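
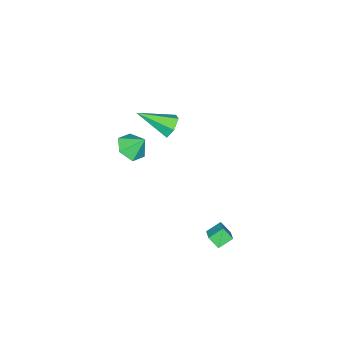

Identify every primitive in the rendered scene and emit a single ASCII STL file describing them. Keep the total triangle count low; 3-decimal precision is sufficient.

solid 
facet normal -0.730 0.457 0.507
outer loop
vertex 0.176 4.175 -1.579
vertex 0.084 4.74 -2.221
vertex -0.478 3.594 -1.997
endloop
endfacet
facet normal 0.107 -0.657 0.746
outer loop
vertex 0.216 3.16 -2.479
vertex 0.176 4.175 -1.579
vertex -0.478 3.594 -1.997
endloop
endfacet
facet normal -0.730 0.457 0.507
outer loop
vertex -0.478 3.594 -1.997
vertex 0.084 4.74 -2.221
vertex -0.57 4.159 -2.639
endloop
endfacet
facet normal -0.674 -0.600 -0.431
outer loop
vertex -0.57 4.159 -2.639
vertex 0.216 3.16 -2.479
vertex -0.478 3.594 -1.997
endloop
endfacet
facet normal 0.674 0.600 0.431
outer loop
vertex 0.176 4.175 -1.579
vertex 0.778 4.306 -2.703
vertex 0.084 4.74 -2.221
endloop
endfacet
facet normal 0.107 -0.657 0.746
outer loop
vertex 0.87 3.741 -2.061
vertex 0.176 4.175 -1.579
vertex 0.216 3.16 -2.479
endloop
endfacet
facet normal 0.674 0.600 0.431
outer loop
vertex 0.87 3.741 -2.061
vertex 0.778 4.306 -2.703
vertex 0.176 4.175 -1.579
endloop
endfacet
facet normal -0.107 0.657 -0.746
outer loop
vertex 0.084 4.74 -2.221
vertex 0.778 4.306 -2.703
vertex -0.57 4.159 -2.639
endloop
endfacet
facet normal -0.674 -0.600 -0.431
outer loop
vertex 0.124 3.725 -3.121
vertex 0.216 3.16 -2.479
vertex -0.57 4.159 -2.639
endloop
endfacet
facet normal -0.107 0.657 -0.746
outer loop
vertex -0.57 4.159 -2.639
vertex 0.778 4.306 -2.703
vertex 0.124 3.725 -3.121
endloop
endfacet
facet normal 0.730 -0.457 -0.507
outer loop
vertex 0.124 3.725 -3.121
vertex 0.87 3.741 -2.061
vertex 0.216 3.16 -2.479
endloop
endfacet
facet normal 0.730 -0.457 -0.507
outer loop
vertex 0.778 4.306 -2.703
vertex 0.87 3.741 -2.061
vertex 0.124 3.725 -3.121
endloop
endfacet
facet normal 0.156 -0.602 -0.783
outer loop
vertex -1.22 -3.503 -0.717
vertex -2.129 -3.372 -0.999
vertex -1.439 -2.784 -1.314
endloop
endfacet
facet normal 0.726 0.557 0.404
outer loop
vertex -1.22 -3.503 -0.717
vertex -1.439 -2.784 -1.314
vertex -2.331 -2.588 0.019
endloop
endfacet
facet normal 0.156 -0.603 -0.783
outer loop
vertex -1.439 -2.784 -1.314
vertex -2.129 -3.372 -0.999
vertex -2.347 -2.653 -1.596
endloop
endfacet
facet normal 0.155 0.987 -0.041
outer loop
vertex -1.439 -2.784 -1.314
vertex -2.347 -2.653 -1.596
vertex -2.331 -2.588 0.019
endloop
endfacet
facet normal 0.155 -0.603 -0.783
outer loop
vertex -2.347 -2.653 -1.596
vertex -2.129 -3.372 -0.999
vertex -3.037 -3.241 -1.28
endloop
endfacet
facet normal -0.655 0.755 -0.024
outer loop
vertex -2.347 -2.653 -1.596
vertex -3.037 -3.241 -1.28
vertex -2.331 -2.588 0.019
endloop
endfacet
facet normal 0.155 -0.603 -0.783
outer loop
vertex -3.037 -3.241 -1.28
vertex -2.129 -3.372 -0.999
vertex -2.819 -3.96 -0.683
endloop
endfacet
facet normal -0.894 0.093 0.439
outer loop
vertex -3.037 -3.241 -1.28
vertex -2.819 -3.96 -0.683
vertex -2.331 -2.588 0.019
endloop
endfacet
facet normal 0.156 -0.603 -0.782
outer loop
vertex -2.819 -3.96 -0.683
vertex -2.129 -3.372 -0.999
vertex -1.91 -4.091 -0.401
endloop
endfacet
facet normal -0.323 -0.338 0.884
outer loop
vertex -2.819 -3.96 -0.683
vertex -1.91 -4.091 -0.401
vertex -2.331 -2.588 0.019
endloop
endfacet
facet normal 0.156 -0.603 -0.782
outer loop
vertex -1.91 -4.091 -0.401
vertex -2.129 -3.372 -0.999
vertex -1.22 -3.503 -0.717
endloop
endfacet
facet normal 0.487 -0.106 0.867
outer loop
vertex -1.91 -4.091 -0.401
vertex -1.22 -3.503 -0.717
vertex -2.331 -2.588 0.019
endloop
endfacet
facet normal -0.438 0.762 -0.478
outer loop
vertex -1.342 0.01 3.252
vertex -1.817 -0.484 2.9
vertex -2.016 -0.174 3.576
endloop
endfacet
facet normal 0.329 0.343 0.880
outer loop
vertex -1.342 0.01 3.252
vertex -2.016 -0.174 3.576
vertex -0.903 -2.076 3.9
endloop
endfacet
facet normal -0.438 0.762 -0.478
outer loop
vertex -2.016 -0.174 3.576
vertex -1.817 -0.484 2.9
vertex -2.491 -0.668 3.224
endloop
endfacet
facet normal -0.491 -0.141 0.860
outer loop
vertex -2.016 -0.174 3.576
vertex -2.491 -0.668 3.224
vertex -0.903 -2.076 3.9
endloop
endfacet
facet normal -0.438 0.762 -0.478
outer loop
vertex -2.491 -0.668 3.224
vertex -1.817 -0.484 2.9
vertex -2.292 -0.978 2.548
endloop
endfacet
facet normal -0.688 -0.715 0.126
outer loop
vertex -2.491 -0.668 3.224
vertex -2.292 -0.978 2.548
vertex -0.903 -2.076 3.9
endloop
endfacet
facet normal -0.438 0.762 -0.478
outer loop
vertex -2.292 -0.978 2.548
vertex -1.817 -0.484 2.9
vertex -1.618 -0.794 2.224
endloop
endfacet
facet normal -0.063 -0.806 -0.589
outer loop
vertex -2.292 -0.978 2.548
vertex -1.618 -0.794 2.224
vertex -0.903 -2.076 3.9
endloop
endfacet
facet normal -0.437 0.762 -0.478
outer loop
vertex -1.618 -0.794 2.224
vertex -1.817 -0.484 2.9
vertex -1.143 -0.301 2.576
endloop
endfacet
facet normal 0.756 -0.322 -0.569
outer loop
vertex -1.618 -0.794 2.224
vertex -1.143 -0.301 2.576
vertex -0.903 -2.076 3.9
endloop
endfacet
facet normal -0.437 0.761 -0.479
outer loop
vertex -1.143 -0.301 2.576
vertex -1.817 -0.484 2.9
vertex -1.342 0.01 3.252
endloop
endfacet
facet normal 0.954 0.252 0.165
outer loop
vertex -1.143 -0.301 2.576
vertex -1.342 0.01 3.252
vertex -0.903 -2.076 3.9
endloop
endfacet

endsolid


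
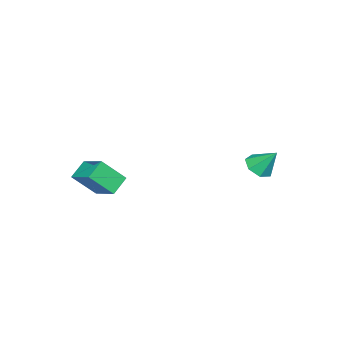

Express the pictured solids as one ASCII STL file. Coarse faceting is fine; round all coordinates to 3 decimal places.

solid 
facet normal 0.006 -0.624 -0.781
outer loop
vertex -2.885 3.481 0.932
vertex -3.674 3.037 1.28
vertex -3.623 3.794 0.676
endloop
endfacet
facet normal 0.426 0.894 -0.136
outer loop
vertex -2.885 3.481 0.932
vertex -3.623 3.794 0.676
vertex -3.686 4.123 2.64
endloop
endfacet
facet normal 0.006 -0.624 -0.781
outer loop
vertex -3.623 3.794 0.676
vertex -3.674 3.037 1.28
vertex -4.4 3.537 0.875
endloop
endfacet
facet normal -0.348 0.923 -0.166
outer loop
vertex -3.623 3.794 0.676
vertex -4.4 3.537 0.875
vertex -3.686 4.123 2.64
endloop
endfacet
facet normal 0.006 -0.624 -0.782
outer loop
vertex -4.4 3.537 0.875
vertex -3.674 3.037 1.28
vertex -4.63 2.903 1.379
endloop
endfacet
facet normal -0.863 0.467 0.194
outer loop
vertex -4.4 3.537 0.875
vertex -4.63 2.903 1.379
vertex -3.686 4.123 2.64
endloop
endfacet
facet normal 0.007 -0.624 -0.781
outer loop
vertex -4.63 2.903 1.379
vertex -3.674 3.037 1.28
vertex -4.14 2.37 1.809
endloop
endfacet
facet normal -0.730 -0.129 0.671
outer loop
vertex -4.63 2.903 1.379
vertex -4.14 2.37 1.809
vertex -3.686 4.123 2.64
endloop
endfacet
facet normal 0.007 -0.625 -0.781
outer loop
vertex -4.14 2.37 1.809
vertex -3.674 3.037 1.28
vertex -3.299 2.34 1.841
endloop
endfacet
facet normal -0.049 -0.417 0.907
outer loop
vertex -4.14 2.37 1.809
vertex -3.299 2.34 1.841
vertex -3.686 4.123 2.64
endloop
endfacet
facet normal 0.007 -0.625 -0.781
outer loop
vertex -3.299 2.34 1.841
vertex -3.674 3.037 1.28
vertex -2.741 2.834 1.451
endloop
endfacet
facet normal 0.666 -0.180 0.724
outer loop
vertex -3.299 2.34 1.841
vertex -2.741 2.834 1.451
vertex -3.686 4.123 2.64
endloop
endfacet
facet normal 0.007 -0.625 -0.781
outer loop
vertex -2.741 2.834 1.451
vertex -3.674 3.037 1.28
vertex -2.885 3.481 0.932
endloop
endfacet
facet normal 0.877 0.404 0.260
outer loop
vertex -2.741 2.834 1.451
vertex -2.885 3.481 0.932
vertex -3.686 4.123 2.64
endloop
endfacet
facet normal -0.402 0.559 -0.725
outer loop
vertex 2.774 -1.892 2.254
vertex 3.874 -2.05 1.523
vertex 2.023 -3.46 1.462
endloop
endfacet
facet normal -0.827 0.119 0.549
outer loop
vertex 2.806 -4.55 2.877
vertex 2.774 -1.892 2.254
vertex 2.023 -3.46 1.462
endloop
endfacet
facet normal -0.402 0.559 -0.725
outer loop
vertex 2.023 -3.46 1.462
vertex 3.874 -2.05 1.523
vertex 3.123 -3.618 0.731
endloop
endfacet
facet normal -0.393 -0.821 -0.415
outer loop
vertex 3.123 -3.618 0.731
vertex 2.806 -4.55 2.877
vertex 2.023 -3.46 1.462
endloop
endfacet
facet normal 0.393 0.821 0.415
outer loop
vertex 2.774 -1.892 2.254
vertex 4.657 -3.14 2.938
vertex 3.874 -2.05 1.523
endloop
endfacet
facet normal -0.827 0.119 0.549
outer loop
vertex 3.557 -2.982 3.669
vertex 2.774 -1.892 2.254
vertex 2.806 -4.55 2.877
endloop
endfacet
facet normal 0.393 0.821 0.415
outer loop
vertex 3.557 -2.982 3.669
vertex 4.657 -3.14 2.938
vertex 2.774 -1.892 2.254
endloop
endfacet
facet normal 0.827 -0.119 -0.549
outer loop
vertex 3.874 -2.05 1.523
vertex 4.657 -3.14 2.938
vertex 3.123 -3.618 0.731
endloop
endfacet
facet normal -0.393 -0.821 -0.415
outer loop
vertex 3.906 -4.708 2.146
vertex 2.806 -4.55 2.877
vertex 3.123 -3.618 0.731
endloop
endfacet
facet normal 0.827 -0.119 -0.549
outer loop
vertex 3.123 -3.618 0.731
vertex 4.657 -3.14 2.938
vertex 3.906 -4.708 2.146
endloop
endfacet
facet normal 0.402 -0.559 0.725
outer loop
vertex 3.906 -4.708 2.146
vertex 3.557 -2.982 3.669
vertex 2.806 -4.55 2.877
endloop
endfacet
facet normal 0.402 -0.559 0.725
outer loop
vertex 4.657 -3.14 2.938
vertex 3.557 -2.982 3.669
vertex 3.906 -4.708 2.146
endloop
endfacet

endsolid


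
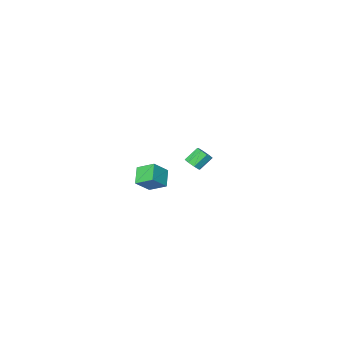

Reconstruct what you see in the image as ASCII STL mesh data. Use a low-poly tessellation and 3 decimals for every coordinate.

solid 
facet normal -0.746 -0.022 -0.665
outer loop
vertex 2.303 2.351 1.342
vertex 2.842 3.03 0.715
vertex 2.77 1.525 0.846
endloop
endfacet
facet normal -0.503 -0.636 0.585
outer loop
vertex 3.598 1.55 1.585
vertex 2.303 2.351 1.342
vertex 2.77 1.525 0.846
endloop
endfacet
facet normal -0.746 -0.022 -0.665
outer loop
vertex 2.77 1.525 0.846
vertex 2.842 3.03 0.715
vertex 3.308 2.205 0.22
endloop
endfacet
facet normal 0.436 -0.771 -0.463
outer loop
vertex 3.308 2.205 0.22
vertex 3.598 1.55 1.585
vertex 2.77 1.525 0.846
endloop
endfacet
facet normal -0.436 0.772 0.462
outer loop
vertex 2.303 2.351 1.342
vertex 3.67 3.055 1.454
vertex 2.842 3.03 0.715
endloop
endfacet
facet normal -0.503 -0.636 0.586
outer loop
vertex 3.132 2.375 2.08
vertex 2.303 2.351 1.342
vertex 3.598 1.55 1.585
endloop
endfacet
facet normal -0.435 0.772 0.464
outer loop
vertex 3.132 2.375 2.08
vertex 3.67 3.055 1.454
vertex 2.303 2.351 1.342
endloop
endfacet
facet normal 0.503 0.636 -0.585
outer loop
vertex 2.842 3.03 0.715
vertex 3.67 3.055 1.454
vertex 3.308 2.205 0.22
endloop
endfacet
facet normal 0.435 -0.773 -0.463
outer loop
vertex 4.137 2.229 0.958
vertex 3.598 1.55 1.585
vertex 3.308 2.205 0.22
endloop
endfacet
facet normal 0.503 0.636 -0.586
outer loop
vertex 3.308 2.205 0.22
vertex 3.67 3.055 1.454
vertex 4.137 2.229 0.958
endloop
endfacet
facet normal 0.746 0.022 0.665
outer loop
vertex 4.137 2.229 0.958
vertex 3.132 2.375 2.08
vertex 3.598 1.55 1.585
endloop
endfacet
facet normal 0.746 0.022 0.665
outer loop
vertex 3.67 3.055 1.454
vertex 3.132 2.375 2.08
vertex 4.137 2.229 0.958
endloop
endfacet
facet normal 0.708 -0.114 -0.697
outer loop
vertex -3.009 -3.986 -2.5
vertex -3.328 -3.73 -2.866
vertex -2.946 -3.57 -2.504
endloop
endfacet
facet normal 0.690 -0.098 0.717
outer loop
vertex -3.009 -3.986 -2.5
vertex -2.946 -3.57 -2.504
vertex -3.752 -3.867 -1.768
endloop
endfacet
facet normal 0.690 -0.098 0.717
outer loop
vertex -3.752 -3.867 -1.768
vertex -2.946 -3.57 -2.504
vertex -3.689 -3.451 -1.772
endloop
endfacet
facet normal -0.707 0.114 0.698
outer loop
vertex -3.752 -3.867 -1.768
vertex -3.689 -3.451 -1.772
vertex -4.072 -3.61 -2.134
endloop
endfacet
facet normal 0.708 -0.112 -0.698
outer loop
vertex -2.946 -3.57 -2.504
vertex -3.328 -3.73 -2.866
vertex -3.108 -3.247 -2.72
endloop
endfacet
facet normal 0.593 0.631 0.499
outer loop
vertex -2.946 -3.57 -2.504
vertex -3.108 -3.247 -2.72
vertex -3.689 -3.451 -1.772
endloop
endfacet
facet normal 0.593 0.631 0.499
outer loop
vertex -3.689 -3.451 -1.772
vertex -3.108 -3.247 -2.72
vertex -3.851 -3.128 -1.988
endloop
endfacet
facet normal -0.707 0.113 0.698
outer loop
vertex -3.689 -3.451 -1.772
vertex -3.851 -3.128 -1.988
vertex -4.072 -3.61 -2.134
endloop
endfacet
facet normal 0.709 -0.113 -0.696
outer loop
vertex -3.108 -3.247 -2.72
vertex -3.328 -3.73 -2.866
vertex -3.398 -3.207 -3.022
endloop
endfacet
facet normal 0.148 0.989 -0.011
outer loop
vertex -3.108 -3.247 -2.72
vertex -3.398 -3.207 -3.022
vertex -3.851 -3.128 -1.988
endloop
endfacet
facet normal 0.147 0.989 -0.011
outer loop
vertex -3.851 -3.128 -1.988
vertex -3.398 -3.207 -3.022
vertex -4.142 -3.088 -2.29
endloop
endfacet
facet normal -0.708 0.113 0.697
outer loop
vertex -3.851 -3.128 -1.988
vertex -4.142 -3.088 -2.29
vertex -4.072 -3.61 -2.134
endloop
endfacet
facet normal 0.707 -0.114 -0.698
outer loop
vertex -3.398 -3.207 -3.022
vertex -3.328 -3.73 -2.866
vertex -3.648 -3.473 -3.232
endloop
endfacet
facet normal -0.384 0.767 -0.515
outer loop
vertex -3.398 -3.207 -3.022
vertex -3.648 -3.473 -3.232
vertex -4.142 -3.088 -2.29
endloop
endfacet
facet normal -0.384 0.766 -0.515
outer loop
vertex -4.142 -3.088 -2.29
vertex -3.648 -3.473 -3.232
vertex -4.391 -3.354 -2.5
endloop
endfacet
facet normal -0.708 0.113 0.697
outer loop
vertex -4.142 -3.088 -2.29
vertex -4.391 -3.354 -2.5
vertex -4.072 -3.61 -2.134
endloop
endfacet
facet normal 0.707 -0.114 -0.698
outer loop
vertex -3.648 -3.473 -3.232
vertex -3.328 -3.73 -2.866
vertex -3.711 -3.889 -3.228
endloop
endfacet
facet normal -0.690 0.098 -0.717
outer loop
vertex -3.648 -3.473 -3.232
vertex -3.711 -3.889 -3.228
vertex -4.391 -3.354 -2.5
endloop
endfacet
facet normal -0.690 0.098 -0.717
outer loop
vertex -4.391 -3.354 -2.5
vertex -3.711 -3.889 -3.228
vertex -4.454 -3.77 -2.496
endloop
endfacet
facet normal -0.708 0.114 0.697
outer loop
vertex -4.391 -3.354 -2.5
vertex -4.454 -3.77 -2.496
vertex -4.072 -3.61 -2.134
endloop
endfacet
facet normal 0.707 -0.113 -0.698
outer loop
vertex -3.711 -3.889 -3.228
vertex -3.328 -3.73 -2.866
vertex -3.549 -4.212 -3.012
endloop
endfacet
facet normal -0.593 -0.631 -0.499
outer loop
vertex -3.711 -3.889 -3.228
vertex -3.549 -4.212 -3.012
vertex -4.454 -3.77 -2.496
endloop
endfacet
facet normal -0.593 -0.631 -0.499
outer loop
vertex -4.454 -3.77 -2.496
vertex -3.549 -4.212 -3.012
vertex -4.292 -4.093 -2.28
endloop
endfacet
facet normal -0.708 0.112 0.698
outer loop
vertex -4.454 -3.77 -2.496
vertex -4.292 -4.093 -2.28
vertex -4.072 -3.61 -2.134
endloop
endfacet
facet normal 0.708 -0.113 -0.697
outer loop
vertex -3.549 -4.212 -3.012
vertex -3.328 -3.73 -2.866
vertex -3.258 -4.252 -2.71
endloop
endfacet
facet normal -0.147 -0.989 0.011
outer loop
vertex -3.549 -4.212 -3.012
vertex -3.258 -4.252 -2.71
vertex -4.292 -4.093 -2.28
endloop
endfacet
facet normal -0.148 -0.989 0.011
outer loop
vertex -4.292 -4.093 -2.28
vertex -3.258 -4.252 -2.71
vertex -4.002 -4.133 -1.978
endloop
endfacet
facet normal -0.709 0.113 0.696
outer loop
vertex -4.292 -4.093 -2.28
vertex -4.002 -4.133 -1.978
vertex -4.072 -3.61 -2.134
endloop
endfacet
facet normal 0.708 -0.113 -0.697
outer loop
vertex -3.258 -4.252 -2.71
vertex -3.328 -3.73 -2.866
vertex -3.009 -3.986 -2.5
endloop
endfacet
facet normal 0.384 -0.766 0.515
outer loop
vertex -3.258 -4.252 -2.71
vertex -3.009 -3.986 -2.5
vertex -4.002 -4.133 -1.978
endloop
endfacet
facet normal 0.384 -0.767 0.514
outer loop
vertex -4.002 -4.133 -1.978
vertex -3.009 -3.986 -2.5
vertex -3.752 -3.867 -1.768
endloop
endfacet
facet normal -0.707 0.114 0.698
outer loop
vertex -4.002 -4.133 -1.978
vertex -3.752 -3.867 -1.768
vertex -4.072 -3.61 -2.134
endloop
endfacet

endsolid


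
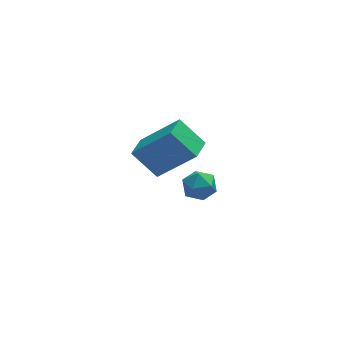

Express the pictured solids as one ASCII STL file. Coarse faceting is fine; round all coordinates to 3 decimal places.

solid 
facet normal -0.630 0.289 -0.721
outer loop
vertex -1.582 0.76 1.077
vertex -1.101 1.536 0.967
vertex -0.842 0.176 0.196
endloop
endfacet
facet normal -0.524 -0.844 0.119
outer loop
vertex 0.361 -0.376 1.573
vertex -1.582 0.76 1.077
vertex -0.842 0.176 0.196
endloop
endfacet
facet normal -0.630 0.289 -0.721
outer loop
vertex -0.842 0.176 0.196
vertex -1.101 1.536 0.967
vertex -0.361 0.952 0.086
endloop
endfacet
facet normal 0.574 -0.452 -0.683
outer loop
vertex -0.361 0.952 0.086
vertex 0.361 -0.376 1.573
vertex -0.842 0.176 0.196
endloop
endfacet
facet normal -0.574 0.452 0.683
outer loop
vertex -1.582 0.76 1.077
vertex 0.102 0.984 2.344
vertex -1.101 1.536 0.967
endloop
endfacet
facet normal -0.524 -0.844 0.119
outer loop
vertex -0.379 0.208 2.454
vertex -1.582 0.76 1.077
vertex 0.361 -0.376 1.573
endloop
endfacet
facet normal -0.574 0.452 0.683
outer loop
vertex -0.379 0.208 2.454
vertex 0.102 0.984 2.344
vertex -1.582 0.76 1.077
endloop
endfacet
facet normal 0.524 0.844 -0.119
outer loop
vertex -1.101 1.536 0.967
vertex 0.102 0.984 2.344
vertex -0.361 0.952 0.086
endloop
endfacet
facet normal 0.574 -0.452 -0.683
outer loop
vertex 0.842 0.4 1.463
vertex 0.361 -0.376 1.573
vertex -0.361 0.952 0.086
endloop
endfacet
facet normal 0.524 0.844 -0.119
outer loop
vertex -0.361 0.952 0.086
vertex 0.102 0.984 2.344
vertex 0.842 0.4 1.463
endloop
endfacet
facet normal 0.630 -0.289 0.721
outer loop
vertex 0.842 0.4 1.463
vertex -0.379 0.208 2.454
vertex 0.361 -0.376 1.573
endloop
endfacet
facet normal 0.630 -0.289 0.721
outer loop
vertex 0.102 0.984 2.344
vertex -0.379 0.208 2.454
vertex 0.842 0.4 1.463
endloop
endfacet
facet normal 0.341 0.555 0.759
outer loop
vertex 1.058 2.596 -2.306
vertex 1.025 2.053 -1.894
vertex 1.597 2.181 -2.245
endloop
endfacet
facet normal 0.595 0.792 0.135
outer loop
vertex 1.058 2.596 -2.306
vertex 1.597 2.181 -2.245
vertex 1.418 2.42 -2.86
endloop
endfacet
facet normal 0.040 0.959 -0.279
outer loop
vertex 1.058 2.596 -2.306
vertex 1.418 2.42 -2.86
vertex 0.735 2.44 -2.888
endloop
endfacet
facet normal -0.557 0.826 0.088
outer loop
vertex 1.058 2.596 -2.306
vertex 0.735 2.44 -2.888
vertex 0.493 2.213 -2.291
endloop
endfacet
facet normal -0.371 0.576 0.729
outer loop
vertex 1.058 2.596 -2.306
vertex 0.493 2.213 -2.291
vertex 1.025 2.053 -1.894
endloop
endfacet
facet normal 0.950 0.256 -0.177
outer loop
vertex 1.418 2.42 -2.86
vertex 1.597 2.181 -2.245
vertex 1.607 1.767 -2.789
endloop
endfacet
facet normal 0.539 -0.126 0.833
outer loop
vertex 1.597 2.181 -2.245
vertex 1.025 2.053 -1.894
vertex 1.365 1.54 -2.192
endloop
endfacet
facet normal -0.613 -0.092 0.785
outer loop
vertex 1.025 2.053 -1.894
vertex 0.493 2.213 -2.291
vertex 0.682 1.56 -2.22
endloop
endfacet
facet normal -0.916 0.311 -0.253
outer loop
vertex 0.493 2.213 -2.291
vertex 0.735 2.44 -2.888
vertex 0.503 1.799 -2.835
endloop
endfacet
facet normal 0.050 0.526 -0.849
outer loop
vertex 0.735 2.44 -2.888
vertex 1.418 2.42 -2.86
vertex 1.075 1.927 -3.186
endloop
endfacet
facet normal 0.557 -0.826 -0.088
outer loop
vertex 1.042 1.384 -2.774
vertex 1.607 1.767 -2.789
vertex 1.365 1.54 -2.192
endloop
endfacet
facet normal -0.040 -0.959 0.279
outer loop
vertex 1.042 1.384 -2.774
vertex 1.365 1.54 -2.192
vertex 0.682 1.56 -2.22
endloop
endfacet
facet normal -0.595 -0.792 -0.135
outer loop
vertex 1.042 1.384 -2.774
vertex 0.682 1.56 -2.22
vertex 0.503 1.799 -2.835
endloop
endfacet
facet normal -0.341 -0.555 -0.759
outer loop
vertex 1.042 1.384 -2.774
vertex 0.503 1.799 -2.835
vertex 1.075 1.927 -3.186
endloop
endfacet
facet normal 0.371 -0.576 -0.729
outer loop
vertex 1.042 1.384 -2.774
vertex 1.075 1.927 -3.186
vertex 1.607 1.767 -2.789
endloop
endfacet
facet normal 0.916 -0.311 0.253
outer loop
vertex 1.365 1.54 -2.192
vertex 1.607 1.767 -2.789
vertex 1.597 2.181 -2.245
endloop
endfacet
facet normal -0.050 -0.526 0.849
outer loop
vertex 0.682 1.56 -2.22
vertex 1.365 1.54 -2.192
vertex 1.025 2.053 -1.894
endloop
endfacet
facet normal -0.950 -0.256 0.177
outer loop
vertex 0.503 1.799 -2.835
vertex 0.682 1.56 -2.22
vertex 0.493 2.213 -2.291
endloop
endfacet
facet normal -0.539 0.126 -0.833
outer loop
vertex 1.075 1.927 -3.186
vertex 0.503 1.799 -2.835
vertex 0.735 2.44 -2.888
endloop
endfacet
facet normal 0.613 0.092 -0.785
outer loop
vertex 1.607 1.767 -2.789
vertex 1.075 1.927 -3.186
vertex 1.418 2.42 -2.86
endloop
endfacet

endsolid


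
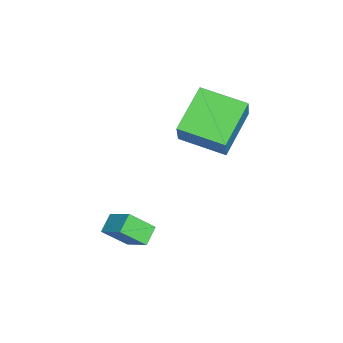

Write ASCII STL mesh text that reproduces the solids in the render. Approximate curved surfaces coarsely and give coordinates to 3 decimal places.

solid 
facet normal -0.563 -0.029 -0.826
outer loop
vertex -4.686 3.197 3.405
vertex -4.209 5.068 3.014
vertex -2.987 2.527 2.271
endloop
endfacet
facet normal -0.242 -0.950 0.199
outer loop
vertex -2.131 2.572 3.526
vertex -4.686 3.197 3.405
vertex -2.987 2.527 2.271
endloop
endfacet
facet normal -0.563 -0.029 -0.826
outer loop
vertex -2.987 2.527 2.271
vertex -4.209 5.068 3.014
vertex -2.51 4.398 1.88
endloop
endfacet
facet normal 0.790 -0.312 -0.528
outer loop
vertex -2.51 4.398 1.88
vertex -2.131 2.572 3.526
vertex -2.987 2.527 2.271
endloop
endfacet
facet normal -0.790 0.312 0.528
outer loop
vertex -4.686 3.197 3.405
vertex -3.353 5.113 4.269
vertex -4.209 5.068 3.014
endloop
endfacet
facet normal -0.242 -0.950 0.199
outer loop
vertex -3.83 3.242 4.66
vertex -4.686 3.197 3.405
vertex -2.131 2.572 3.526
endloop
endfacet
facet normal -0.790 0.312 0.528
outer loop
vertex -3.83 3.242 4.66
vertex -3.353 5.113 4.269
vertex -4.686 3.197 3.405
endloop
endfacet
facet normal 0.242 0.950 -0.199
outer loop
vertex -4.209 5.068 3.014
vertex -3.353 5.113 4.269
vertex -2.51 4.398 1.88
endloop
endfacet
facet normal 0.790 -0.312 -0.528
outer loop
vertex -1.654 4.443 3.135
vertex -2.131 2.572 3.526
vertex -2.51 4.398 1.88
endloop
endfacet
facet normal 0.242 0.950 -0.199
outer loop
vertex -2.51 4.398 1.88
vertex -3.353 5.113 4.269
vertex -1.654 4.443 3.135
endloop
endfacet
facet normal 0.563 0.029 0.826
outer loop
vertex -1.654 4.443 3.135
vertex -3.83 3.242 4.66
vertex -2.131 2.572 3.526
endloop
endfacet
facet normal 0.563 0.029 0.826
outer loop
vertex -3.353 5.113 4.269
vertex -3.83 3.242 4.66
vertex -1.654 4.443 3.135
endloop
endfacet
facet normal -0.549 -0.633 -0.546
outer loop
vertex 0.241 0.063 -0.727
vertex -0.47 0.298 -0.284
vertex 0.016 0.999 -1.585
endloop
endfacet
facet normal 0.817 -0.270 -0.509
outer loop
vertex 0.73 1.822 -0.876
vertex 0.241 0.063 -0.727
vertex 0.016 0.999 -1.585
endloop
endfacet
facet normal -0.549 -0.633 -0.546
outer loop
vertex 0.016 0.999 -1.585
vertex -0.47 0.298 -0.284
vertex -0.695 1.234 -1.142
endloop
endfacet
facet normal -0.175 0.725 -0.666
outer loop
vertex -0.695 1.234 -1.142
vertex 0.73 1.822 -0.876
vertex 0.016 0.999 -1.585
endloop
endfacet
facet normal 0.175 -0.725 0.666
outer loop
vertex 0.241 0.063 -0.727
vertex 0.244 1.121 0.425
vertex -0.47 0.298 -0.284
endloop
endfacet
facet normal 0.817 -0.270 -0.509
outer loop
vertex 0.955 0.886 -0.018
vertex 0.241 0.063 -0.727
vertex 0.73 1.822 -0.876
endloop
endfacet
facet normal 0.175 -0.725 0.666
outer loop
vertex 0.955 0.886 -0.018
vertex 0.244 1.121 0.425
vertex 0.241 0.063 -0.727
endloop
endfacet
facet normal -0.817 0.270 0.509
outer loop
vertex -0.47 0.298 -0.284
vertex 0.244 1.121 0.425
vertex -0.695 1.234 -1.142
endloop
endfacet
facet normal -0.175 0.725 -0.666
outer loop
vertex 0.019 2.057 -0.433
vertex 0.73 1.822 -0.876
vertex -0.695 1.234 -1.142
endloop
endfacet
facet normal -0.817 0.270 0.509
outer loop
vertex -0.695 1.234 -1.142
vertex 0.244 1.121 0.425
vertex 0.019 2.057 -0.433
endloop
endfacet
facet normal 0.549 0.633 0.546
outer loop
vertex 0.019 2.057 -0.433
vertex 0.955 0.886 -0.018
vertex 0.73 1.822 -0.876
endloop
endfacet
facet normal 0.549 0.633 0.546
outer loop
vertex 0.244 1.121 0.425
vertex 0.955 0.886 -0.018
vertex 0.019 2.057 -0.433
endloop
endfacet

endsolid


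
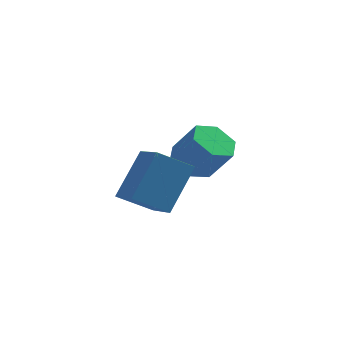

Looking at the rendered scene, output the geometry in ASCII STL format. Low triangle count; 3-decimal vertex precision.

solid 
facet normal -0.540 0.253 -0.803
outer loop
vertex -2.002 3.015 -4.591
vertex -2.604 3.319 -4.09
vertex -1.982 3.82 -4.351
endloop
endfacet
facet normal 0.841 0.135 -0.524
outer loop
vertex -2.002 3.015 -4.591
vertex -1.982 3.82 -4.351
vertex -1.234 2.657 -3.451
endloop
endfacet
facet normal 0.841 0.135 -0.524
outer loop
vertex -1.234 2.657 -3.451
vertex -1.982 3.82 -4.351
vertex -1.214 3.462 -3.212
endloop
endfacet
facet normal 0.541 -0.252 0.803
outer loop
vertex -1.234 2.657 -3.451
vertex -1.214 3.462 -3.212
vertex -1.836 2.961 -2.95
endloop
endfacet
facet normal -0.540 0.253 -0.803
outer loop
vertex -1.982 3.82 -4.351
vertex -2.604 3.319 -4.09
vertex -2.584 4.124 -3.85
endloop
endfacet
facet normal 0.441 0.898 -0.015
outer loop
vertex -1.982 3.82 -4.351
vertex -2.584 4.124 -3.85
vertex -1.214 3.462 -3.212
endloop
endfacet
facet normal 0.441 0.898 -0.015
outer loop
vertex -1.214 3.462 -3.212
vertex -2.584 4.124 -3.85
vertex -1.816 3.766 -2.711
endloop
endfacet
facet normal 0.541 -0.252 0.803
outer loop
vertex -1.214 3.462 -3.212
vertex -1.816 3.766 -2.711
vertex -1.836 2.961 -2.95
endloop
endfacet
facet normal -0.540 0.253 -0.803
outer loop
vertex -2.584 4.124 -3.85
vertex -2.604 3.319 -4.09
vertex -3.206 3.623 -3.589
endloop
endfacet
facet normal -0.400 0.762 0.509
outer loop
vertex -2.584 4.124 -3.85
vertex -3.206 3.623 -3.589
vertex -1.816 3.766 -2.711
endloop
endfacet
facet normal -0.400 0.762 0.509
outer loop
vertex -1.816 3.766 -2.711
vertex -3.206 3.623 -3.589
vertex -2.438 3.265 -2.449
endloop
endfacet
facet normal 0.541 -0.252 0.803
outer loop
vertex -1.816 3.766 -2.711
vertex -2.438 3.265 -2.449
vertex -1.836 2.961 -2.95
endloop
endfacet
facet normal -0.541 0.252 -0.803
outer loop
vertex -3.206 3.623 -3.589
vertex -2.604 3.319 -4.09
vertex -3.226 2.818 -3.828
endloop
endfacet
facet normal -0.841 -0.135 0.524
outer loop
vertex -3.206 3.623 -3.589
vertex -3.226 2.818 -3.828
vertex -2.438 3.265 -2.449
endloop
endfacet
facet normal -0.841 -0.135 0.524
outer loop
vertex -2.438 3.265 -2.449
vertex -3.226 2.818 -3.828
vertex -2.458 2.46 -2.689
endloop
endfacet
facet normal 0.540 -0.253 0.803
outer loop
vertex -2.438 3.265 -2.449
vertex -2.458 2.46 -2.689
vertex -1.836 2.961 -2.95
endloop
endfacet
facet normal -0.541 0.252 -0.803
outer loop
vertex -3.226 2.818 -3.828
vertex -2.604 3.319 -4.09
vertex -2.624 2.514 -4.329
endloop
endfacet
facet normal -0.441 -0.898 0.015
outer loop
vertex -3.226 2.818 -3.828
vertex -2.624 2.514 -4.329
vertex -2.458 2.46 -2.689
endloop
endfacet
facet normal -0.441 -0.898 0.015
outer loop
vertex -2.458 2.46 -2.689
vertex -2.624 2.514 -4.329
vertex -1.856 2.156 -3.19
endloop
endfacet
facet normal 0.540 -0.253 0.803
outer loop
vertex -2.458 2.46 -2.689
vertex -1.856 2.156 -3.19
vertex -1.836 2.961 -2.95
endloop
endfacet
facet normal -0.541 0.252 -0.803
outer loop
vertex -2.624 2.514 -4.329
vertex -2.604 3.319 -4.09
vertex -2.002 3.015 -4.591
endloop
endfacet
facet normal 0.400 -0.762 -0.509
outer loop
vertex -2.624 2.514 -4.329
vertex -2.002 3.015 -4.591
vertex -1.856 2.156 -3.19
endloop
endfacet
facet normal 0.400 -0.762 -0.509
outer loop
vertex -1.856 2.156 -3.19
vertex -2.002 3.015 -4.591
vertex -1.234 2.657 -3.451
endloop
endfacet
facet normal 0.540 -0.253 0.803
outer loop
vertex -1.856 2.156 -3.19
vertex -1.234 2.657 -3.451
vertex -1.836 2.961 -2.95
endloop
endfacet
facet normal -0.832 -0.206 0.515
outer loop
vertex -3.346 0.016 -2.142
vertex -3.965 1.192 -2.671
vertex -4.002 -0.986 -3.604
endloop
endfacet
facet normal 0.432 -0.822 0.370
outer loop
vertex -2.895 -0.712 -4.289
vertex -3.346 0.016 -2.142
vertex -4.002 -0.986 -3.604
endloop
endfacet
facet normal -0.832 -0.206 0.515
outer loop
vertex -4.002 -0.986 -3.604
vertex -3.965 1.192 -2.671
vertex -4.621 0.189 -4.133
endloop
endfacet
facet normal -0.347 -0.531 -0.773
outer loop
vertex -4.621 0.189 -4.133
vertex -2.895 -0.712 -4.289
vertex -4.002 -0.986 -3.604
endloop
endfacet
facet normal 0.347 0.531 0.773
outer loop
vertex -3.346 0.016 -2.142
vertex -2.858 1.466 -3.356
vertex -3.965 1.192 -2.671
endloop
endfacet
facet normal 0.433 -0.822 0.370
outer loop
vertex -2.239 0.291 -2.827
vertex -3.346 0.016 -2.142
vertex -2.895 -0.712 -4.289
endloop
endfacet
facet normal 0.347 0.531 0.773
outer loop
vertex -2.239 0.291 -2.827
vertex -2.858 1.466 -3.356
vertex -3.346 0.016 -2.142
endloop
endfacet
facet normal -0.432 0.822 -0.370
outer loop
vertex -3.965 1.192 -2.671
vertex -2.858 1.466 -3.356
vertex -4.621 0.189 -4.133
endloop
endfacet
facet normal -0.347 -0.530 -0.773
outer loop
vertex -3.514 0.464 -4.818
vertex -2.895 -0.712 -4.289
vertex -4.621 0.189 -4.133
endloop
endfacet
facet normal -0.433 0.822 -0.369
outer loop
vertex -4.621 0.189 -4.133
vertex -2.858 1.466 -3.356
vertex -3.514 0.464 -4.818
endloop
endfacet
facet normal 0.832 0.206 -0.515
outer loop
vertex -3.514 0.464 -4.818
vertex -2.239 0.291 -2.827
vertex -2.895 -0.712 -4.289
endloop
endfacet
facet normal 0.832 0.207 -0.515
outer loop
vertex -2.858 1.466 -3.356
vertex -2.239 0.291 -2.827
vertex -3.514 0.464 -4.818
endloop
endfacet

endsolid


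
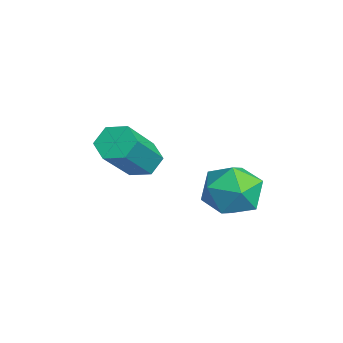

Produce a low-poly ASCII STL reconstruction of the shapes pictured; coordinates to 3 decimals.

solid 
facet normal -0.838 0.528 -0.139
outer loop
vertex 2.357 3.813 -2.797
vertex 1.793 2.926 -2.765
vertex 1.983 3.46 -1.88
endloop
endfacet
facet normal -0.348 0.914 0.210
outer loop
vertex 2.357 3.813 -2.797
vertex 1.983 3.46 -1.88
vertex 2.96 3.845 -1.935
endloop
endfacet
facet normal 0.235 0.951 -0.200
outer loop
vertex 2.357 3.813 -2.797
vertex 2.96 3.845 -1.935
vertex 3.374 3.549 -2.855
endloop
endfacet
facet normal 0.107 0.588 -0.802
outer loop
vertex 2.357 3.813 -2.797
vertex 3.374 3.549 -2.855
vertex 2.653 2.981 -3.368
endloop
endfacet
facet normal -0.557 0.326 -0.764
outer loop
vertex 2.357 3.813 -2.797
vertex 2.653 2.981 -3.368
vertex 1.793 2.926 -2.765
endloop
endfacet
facet normal -0.177 0.564 0.807
outer loop
vertex 2.96 3.845 -1.935
vertex 1.983 3.46 -1.88
vertex 2.767 2.979 -1.372
endloop
endfacet
facet normal -0.968 -0.059 0.244
outer loop
vertex 1.983 3.46 -1.88
vertex 1.793 2.926 -2.765
vertex 2.046 2.411 -1.885
endloop
endfacet
facet normal -0.513 -0.384 -0.767
outer loop
vertex 1.793 2.926 -2.765
vertex 2.653 2.981 -3.368
vertex 2.46 2.115 -2.805
endloop
endfacet
facet normal 0.560 0.038 -0.828
outer loop
vertex 2.653 2.981 -3.368
vertex 3.374 3.549 -2.855
vertex 3.437 2.5 -2.86
endloop
endfacet
facet normal 0.768 0.624 0.145
outer loop
vertex 3.374 3.549 -2.855
vertex 2.96 3.845 -1.935
vertex 3.627 3.034 -1.975
endloop
endfacet
facet normal -0.107 -0.588 0.802
outer loop
vertex 3.063 2.147 -1.943
vertex 2.767 2.979 -1.372
vertex 2.046 2.411 -1.885
endloop
endfacet
facet normal -0.235 -0.951 0.200
outer loop
vertex 3.063 2.147 -1.943
vertex 2.046 2.411 -1.885
vertex 2.46 2.115 -2.805
endloop
endfacet
facet normal 0.348 -0.914 -0.210
outer loop
vertex 3.063 2.147 -1.943
vertex 2.46 2.115 -2.805
vertex 3.437 2.5 -2.86
endloop
endfacet
facet normal 0.838 -0.528 0.139
outer loop
vertex 3.063 2.147 -1.943
vertex 3.437 2.5 -2.86
vertex 3.627 3.034 -1.975
endloop
endfacet
facet normal 0.557 -0.326 0.764
outer loop
vertex 3.063 2.147 -1.943
vertex 3.627 3.034 -1.975
vertex 2.767 2.979 -1.372
endloop
endfacet
facet normal -0.560 -0.038 0.828
outer loop
vertex 2.046 2.411 -1.885
vertex 2.767 2.979 -1.372
vertex 1.983 3.46 -1.88
endloop
endfacet
facet normal -0.768 -0.624 -0.145
outer loop
vertex 2.46 2.115 -2.805
vertex 2.046 2.411 -1.885
vertex 1.793 2.926 -2.765
endloop
endfacet
facet normal 0.177 -0.564 -0.807
outer loop
vertex 3.437 2.5 -2.86
vertex 2.46 2.115 -2.805
vertex 2.653 2.981 -3.368
endloop
endfacet
facet normal 0.968 0.059 -0.244
outer loop
vertex 3.627 3.034 -1.975
vertex 3.437 2.5 -2.86
vertex 3.374 3.549 -2.855
endloop
endfacet
facet normal 0.513 0.384 0.767
outer loop
vertex 2.767 2.979 -1.372
vertex 3.627 3.034 -1.975
vertex 2.96 3.845 -1.935
endloop
endfacet
facet normal -0.560 0.463 -0.687
outer loop
vertex 1.744 0.132 -1.923
vertex 1.493 0.542 -1.442
vertex 2.056 0.72 -1.781
endloop
endfacet
facet normal 0.690 -0.198 -0.696
outer loop
vertex 1.744 0.132 -1.923
vertex 2.056 0.72 -1.781
vertex 2.938 -0.853 -0.459
endloop
endfacet
facet normal 0.691 -0.197 -0.696
outer loop
vertex 2.938 -0.853 -0.459
vertex 2.056 0.72 -1.781
vertex 3.249 -0.265 -0.317
endloop
endfacet
facet normal 0.560 -0.462 0.687
outer loop
vertex 2.938 -0.853 -0.459
vertex 3.249 -0.265 -0.317
vertex 2.687 -0.442 0.022
endloop
endfacet
facet normal -0.560 0.463 -0.687
outer loop
vertex 2.056 0.72 -1.781
vertex 1.493 0.542 -1.442
vertex 1.805 1.13 -1.3
endloop
endfacet
facet normal 0.741 0.650 -0.167
outer loop
vertex 2.056 0.72 -1.781
vertex 1.805 1.13 -1.3
vertex 3.249 -0.265 -0.317
endloop
endfacet
facet normal 0.741 0.650 -0.167
outer loop
vertex 3.249 -0.265 -0.317
vertex 1.805 1.13 -1.3
vertex 2.998 0.145 0.164
endloop
endfacet
facet normal 0.560 -0.463 0.687
outer loop
vertex 3.249 -0.265 -0.317
vertex 2.998 0.145 0.164
vertex 2.687 -0.442 0.022
endloop
endfacet
facet normal -0.560 0.463 -0.688
outer loop
vertex 1.805 1.13 -1.3
vertex 1.493 0.542 -1.442
vertex 1.242 0.953 -0.961
endloop
endfacet
facet normal 0.052 0.848 0.528
outer loop
vertex 1.805 1.13 -1.3
vertex 1.242 0.953 -0.961
vertex 2.998 0.145 0.164
endloop
endfacet
facet normal 0.052 0.848 0.528
outer loop
vertex 2.998 0.145 0.164
vertex 1.242 0.953 -0.961
vertex 2.436 -0.032 0.503
endloop
endfacet
facet normal 0.560 -0.463 0.687
outer loop
vertex 2.998 0.145 0.164
vertex 2.436 -0.032 0.503
vertex 2.687 -0.442 0.022
endloop
endfacet
facet normal -0.560 0.462 -0.687
outer loop
vertex 1.242 0.953 -0.961
vertex 1.493 0.542 -1.442
vertex 0.931 0.365 -1.103
endloop
endfacet
facet normal -0.691 0.197 0.696
outer loop
vertex 1.242 0.953 -0.961
vertex 0.931 0.365 -1.103
vertex 2.436 -0.032 0.503
endloop
endfacet
facet normal -0.690 0.198 0.696
outer loop
vertex 2.436 -0.032 0.503
vertex 0.931 0.365 -1.103
vertex 2.124 -0.62 0.361
endloop
endfacet
facet normal 0.560 -0.463 0.687
outer loop
vertex 2.436 -0.032 0.503
vertex 2.124 -0.62 0.361
vertex 2.687 -0.442 0.022
endloop
endfacet
facet normal -0.560 0.463 -0.687
outer loop
vertex 0.931 0.365 -1.103
vertex 1.493 0.542 -1.442
vertex 1.182 -0.045 -1.584
endloop
endfacet
facet normal -0.741 -0.650 0.167
outer loop
vertex 0.931 0.365 -1.103
vertex 1.182 -0.045 -1.584
vertex 2.124 -0.62 0.361
endloop
endfacet
facet normal -0.741 -0.650 0.167
outer loop
vertex 2.124 -0.62 0.361
vertex 1.182 -0.045 -1.584
vertex 2.375 -1.03 -0.12
endloop
endfacet
facet normal 0.560 -0.463 0.687
outer loop
vertex 2.124 -0.62 0.361
vertex 2.375 -1.03 -0.12
vertex 2.687 -0.442 0.022
endloop
endfacet
facet normal -0.560 0.463 -0.687
outer loop
vertex 1.182 -0.045 -1.584
vertex 1.493 0.542 -1.442
vertex 1.744 0.132 -1.923
endloop
endfacet
facet normal -0.052 -0.848 -0.528
outer loop
vertex 1.182 -0.045 -1.584
vertex 1.744 0.132 -1.923
vertex 2.375 -1.03 -0.12
endloop
endfacet
facet normal -0.052 -0.848 -0.528
outer loop
vertex 2.375 -1.03 -0.12
vertex 1.744 0.132 -1.923
vertex 2.938 -0.853 -0.459
endloop
endfacet
facet normal 0.560 -0.463 0.688
outer loop
vertex 2.375 -1.03 -0.12
vertex 2.938 -0.853 -0.459
vertex 2.687 -0.442 0.022
endloop
endfacet

endsolid


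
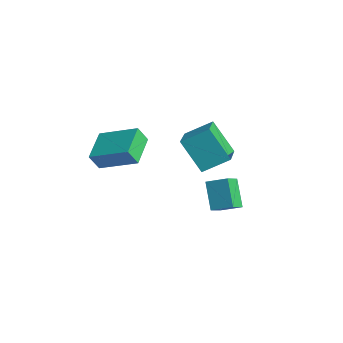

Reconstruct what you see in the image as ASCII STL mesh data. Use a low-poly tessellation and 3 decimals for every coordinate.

solid 
facet normal -0.613 0.215 0.760
outer loop
vertex -0.846 -0.668 -3.214
vertex -0.104 -0.018 -2.799
vertex -1.221 0.089 -3.731
endloop
endfacet
facet normal -0.693 -0.608 -0.388
outer loop
vertex -0.276 -0.242 -4.901
vertex -0.846 -0.668 -3.214
vertex -1.221 0.089 -3.731
endloop
endfacet
facet normal -0.613 0.215 0.760
outer loop
vertex -1.221 0.089 -3.731
vertex -0.104 -0.018 -2.799
vertex -0.479 0.739 -3.316
endloop
endfacet
facet normal -0.378 0.765 -0.522
outer loop
vertex -0.479 0.739 -3.316
vertex -0.276 -0.242 -4.901
vertex -1.221 0.089 -3.731
endloop
endfacet
facet normal 0.378 -0.765 0.522
outer loop
vertex -0.846 -0.668 -3.214
vertex 0.841 -0.349 -3.969
vertex -0.104 -0.018 -2.799
endloop
endfacet
facet normal -0.693 -0.608 -0.388
outer loop
vertex 0.099 -0.999 -4.384
vertex -0.846 -0.668 -3.214
vertex -0.276 -0.242 -4.901
endloop
endfacet
facet normal 0.378 -0.765 0.522
outer loop
vertex 0.099 -0.999 -4.384
vertex 0.841 -0.349 -3.969
vertex -0.846 -0.668 -3.214
endloop
endfacet
facet normal 0.693 0.608 0.388
outer loop
vertex -0.104 -0.018 -2.799
vertex 0.841 -0.349 -3.969
vertex -0.479 0.739 -3.316
endloop
endfacet
facet normal -0.378 0.765 -0.522
outer loop
vertex 0.466 0.408 -4.486
vertex -0.276 -0.242 -4.901
vertex -0.479 0.739 -3.316
endloop
endfacet
facet normal 0.693 0.608 0.388
outer loop
vertex -0.479 0.739 -3.316
vertex 0.841 -0.349 -3.969
vertex 0.466 0.408 -4.486
endloop
endfacet
facet normal 0.613 -0.215 -0.760
outer loop
vertex 0.466 0.408 -4.486
vertex 0.099 -0.999 -4.384
vertex -0.276 -0.242 -4.901
endloop
endfacet
facet normal 0.613 -0.215 -0.760
outer loop
vertex 0.841 -0.349 -3.969
vertex 0.099 -0.999 -4.384
vertex 0.466 0.408 -4.486
endloop
endfacet
facet normal -0.559 -0.231 0.796
outer loop
vertex -2.775 -0.765 -1.66
vertex -2.207 0.388 -0.926
vertex -4.252 0.406 -2.357
endloop
endfacet
facet normal -0.384 -0.779 -0.496
outer loop
vertex -3.173 0.852 -3.894
vertex -2.775 -0.765 -1.66
vertex -4.252 0.406 -2.357
endloop
endfacet
facet normal -0.559 -0.231 0.796
outer loop
vertex -4.252 0.406 -2.357
vertex -2.207 0.388 -0.926
vertex -3.684 1.559 -1.624
endloop
endfacet
facet normal -0.735 0.583 -0.347
outer loop
vertex -3.684 1.559 -1.624
vertex -3.173 0.852 -3.894
vertex -4.252 0.406 -2.357
endloop
endfacet
facet normal 0.735 -0.583 0.347
outer loop
vertex -2.775 -0.765 -1.66
vertex -1.128 0.834 -2.463
vertex -2.207 0.388 -0.926
endloop
endfacet
facet normal -0.384 -0.779 -0.496
outer loop
vertex -1.696 -0.319 -3.196
vertex -2.775 -0.765 -1.66
vertex -3.173 0.852 -3.894
endloop
endfacet
facet normal 0.735 -0.583 0.347
outer loop
vertex -1.696 -0.319 -3.196
vertex -1.128 0.834 -2.463
vertex -2.775 -0.765 -1.66
endloop
endfacet
facet normal 0.384 0.779 0.495
outer loop
vertex -2.207 0.388 -0.926
vertex -1.128 0.834 -2.463
vertex -3.684 1.559 -1.624
endloop
endfacet
facet normal -0.735 0.583 -0.347
outer loop
vertex -2.605 2.005 -3.16
vertex -3.173 0.852 -3.894
vertex -3.684 1.559 -1.624
endloop
endfacet
facet normal 0.384 0.779 0.496
outer loop
vertex -3.684 1.559 -1.624
vertex -1.128 0.834 -2.463
vertex -2.605 2.005 -3.16
endloop
endfacet
facet normal 0.559 0.231 -0.796
outer loop
vertex -2.605 2.005 -3.16
vertex -1.696 -0.319 -3.196
vertex -3.173 0.852 -3.894
endloop
endfacet
facet normal 0.559 0.231 -0.796
outer loop
vertex -1.128 0.834 -2.463
vertex -1.696 -0.319 -3.196
vertex -2.605 2.005 -3.16
endloop
endfacet
facet normal -0.660 0.692 0.292
outer loop
vertex -4.008 -4.128 -0.654
vertex -2.538 -3.054 0.124
vertex -3.904 -3.691 -1.456
endloop
endfacet
facet normal -0.743 -0.543 -0.392
outer loop
vertex -2.802 -4.846 -1.944
vertex -4.008 -4.128 -0.654
vertex -3.904 -3.691 -1.456
endloop
endfacet
facet normal -0.660 0.692 0.292
outer loop
vertex -3.904 -3.691 -1.456
vertex -2.538 -3.054 0.124
vertex -2.434 -2.616 -0.679
endloop
endfacet
facet normal 0.113 0.476 -0.872
outer loop
vertex -2.434 -2.616 -0.679
vertex -2.802 -4.846 -1.944
vertex -3.904 -3.691 -1.456
endloop
endfacet
facet normal -0.113 -0.476 0.872
outer loop
vertex -4.008 -4.128 -0.654
vertex -1.436 -4.209 -0.364
vertex -2.538 -3.054 0.124
endloop
endfacet
facet normal -0.743 -0.543 -0.392
outer loop
vertex -2.906 -5.284 -1.141
vertex -4.008 -4.128 -0.654
vertex -2.802 -4.846 -1.944
endloop
endfacet
facet normal -0.113 -0.476 0.872
outer loop
vertex -2.906 -5.284 -1.141
vertex -1.436 -4.209 -0.364
vertex -4.008 -4.128 -0.654
endloop
endfacet
facet normal 0.743 0.543 0.392
outer loop
vertex -2.538 -3.054 0.124
vertex -1.436 -4.209 -0.364
vertex -2.434 -2.616 -0.679
endloop
endfacet
facet normal 0.114 0.476 -0.872
outer loop
vertex -1.332 -3.772 -1.166
vertex -2.802 -4.846 -1.944
vertex -2.434 -2.616 -0.679
endloop
endfacet
facet normal 0.743 0.543 0.392
outer loop
vertex -2.434 -2.616 -0.679
vertex -1.436 -4.209 -0.364
vertex -1.332 -3.772 -1.166
endloop
endfacet
facet normal 0.660 -0.692 -0.292
outer loop
vertex -1.332 -3.772 -1.166
vertex -2.906 -5.284 -1.141
vertex -2.802 -4.846 -1.944
endloop
endfacet
facet normal 0.660 -0.692 -0.292
outer loop
vertex -1.436 -4.209 -0.364
vertex -2.906 -5.284 -1.141
vertex -1.332 -3.772 -1.166
endloop
endfacet

endsolid


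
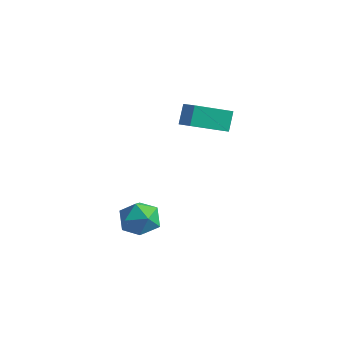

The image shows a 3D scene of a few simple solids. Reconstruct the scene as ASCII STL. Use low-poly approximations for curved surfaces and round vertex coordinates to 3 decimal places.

solid 
facet normal 0.461 0.103 0.881
outer loop
vertex 1.421 -3.076 -2.684
vertex 0.808 -3.909 -2.266
vertex 1.787 -4.126 -2.753
endloop
endfacet
facet normal 0.893 0.289 0.344
outer loop
vertex 1.421 -3.076 -2.684
vertex 1.787 -4.126 -2.753
vertex 1.9 -3.438 -3.623
endloop
endfacet
facet normal 0.578 0.816 -0.020
outer loop
vertex 1.421 -3.076 -2.684
vertex 1.9 -3.438 -3.623
vertex 0.991 -2.795 -3.673
endloop
endfacet
facet normal -0.048 0.955 0.292
outer loop
vertex 1.421 -3.076 -2.684
vertex 0.991 -2.795 -3.673
vertex 0.316 -3.086 -2.834
endloop
endfacet
facet normal -0.120 0.514 0.849
outer loop
vertex 1.421 -3.076 -2.684
vertex 0.316 -3.086 -2.834
vertex 0.808 -3.909 -2.266
endloop
endfacet
facet normal 0.958 -0.273 -0.091
outer loop
vertex 1.9 -3.438 -3.623
vertex 1.787 -4.126 -2.753
vertex 1.584 -4.494 -3.786
endloop
endfacet
facet normal 0.259 -0.574 0.777
outer loop
vertex 1.787 -4.126 -2.753
vertex 0.808 -3.909 -2.266
vertex 0.909 -4.785 -2.947
endloop
endfacet
facet normal -0.683 0.092 0.725
outer loop
vertex 0.808 -3.909 -2.266
vertex 0.316 -3.086 -2.834
vertex 0.0 -4.142 -2.997
endloop
endfacet
facet normal -0.566 0.806 -0.176
outer loop
vertex 0.316 -3.086 -2.834
vertex 0.991 -2.795 -3.673
vertex 0.113 -3.454 -3.867
endloop
endfacet
facet normal 0.448 0.580 -0.680
outer loop
vertex 0.991 -2.795 -3.673
vertex 1.9 -3.438 -3.623
vertex 1.092 -3.671 -4.354
endloop
endfacet
facet normal 0.048 -0.955 -0.292
outer loop
vertex 0.479 -4.504 -3.936
vertex 1.584 -4.494 -3.786
vertex 0.909 -4.785 -2.947
endloop
endfacet
facet normal -0.578 -0.816 0.020
outer loop
vertex 0.479 -4.504 -3.936
vertex 0.909 -4.785 -2.947
vertex 0.0 -4.142 -2.997
endloop
endfacet
facet normal -0.893 -0.289 -0.344
outer loop
vertex 0.479 -4.504 -3.936
vertex 0.0 -4.142 -2.997
vertex 0.113 -3.454 -3.867
endloop
endfacet
facet normal -0.461 -0.103 -0.881
outer loop
vertex 0.479 -4.504 -3.936
vertex 0.113 -3.454 -3.867
vertex 1.092 -3.671 -4.354
endloop
endfacet
facet normal 0.120 -0.514 -0.849
outer loop
vertex 0.479 -4.504 -3.936
vertex 1.092 -3.671 -4.354
vertex 1.584 -4.494 -3.786
endloop
endfacet
facet normal 0.566 -0.806 0.176
outer loop
vertex 0.909 -4.785 -2.947
vertex 1.584 -4.494 -3.786
vertex 1.787 -4.126 -2.753
endloop
endfacet
facet normal -0.448 -0.580 0.680
outer loop
vertex 0.0 -4.142 -2.997
vertex 0.909 -4.785 -2.947
vertex 0.808 -3.909 -2.266
endloop
endfacet
facet normal -0.958 0.273 0.091
outer loop
vertex 0.113 -3.454 -3.867
vertex 0.0 -4.142 -2.997
vertex 0.316 -3.086 -2.834
endloop
endfacet
facet normal -0.259 0.574 -0.777
outer loop
vertex 1.092 -3.671 -4.354
vertex 0.113 -3.454 -3.867
vertex 0.991 -2.795 -3.673
endloop
endfacet
facet normal 0.683 -0.092 -0.725
outer loop
vertex 1.584 -4.494 -3.786
vertex 1.092 -3.671 -4.354
vertex 1.9 -3.438 -3.623
endloop
endfacet
facet normal -0.876 0.290 -0.384
outer loop
vertex 0.894 -0.617 3.065
vertex 1.813 1.087 2.254
vertex 1.134 -1.226 2.059
endloop
endfacet
facet normal -0.438 -0.812 0.387
outer loop
vertex 2.107 -1.547 2.486
vertex 0.894 -0.617 3.065
vertex 1.134 -1.226 2.059
endloop
endfacet
facet normal -0.876 0.290 -0.385
outer loop
vertex 1.134 -1.226 2.059
vertex 1.813 1.087 2.254
vertex 2.054 0.479 1.248
endloop
endfacet
facet normal 0.201 -0.507 -0.838
outer loop
vertex 2.054 0.479 1.248
vertex 2.107 -1.547 2.486
vertex 1.134 -1.226 2.059
endloop
endfacet
facet normal -0.201 0.507 0.838
outer loop
vertex 0.894 -0.617 3.065
vertex 2.786 0.766 2.681
vertex 1.813 1.087 2.254
endloop
endfacet
facet normal -0.438 -0.812 0.386
outer loop
vertex 1.866 -0.939 3.492
vertex 0.894 -0.617 3.065
vertex 2.107 -1.547 2.486
endloop
endfacet
facet normal -0.200 0.507 0.838
outer loop
vertex 1.866 -0.939 3.492
vertex 2.786 0.766 2.681
vertex 0.894 -0.617 3.065
endloop
endfacet
facet normal 0.437 0.812 -0.386
outer loop
vertex 1.813 1.087 2.254
vertex 2.786 0.766 2.681
vertex 2.054 0.479 1.248
endloop
endfacet
facet normal 0.200 -0.507 -0.838
outer loop
vertex 3.026 0.157 1.675
vertex 2.107 -1.547 2.486
vertex 2.054 0.479 1.248
endloop
endfacet
facet normal 0.439 0.811 -0.387
outer loop
vertex 2.054 0.479 1.248
vertex 2.786 0.766 2.681
vertex 3.026 0.157 1.675
endloop
endfacet
facet normal 0.876 -0.289 0.385
outer loop
vertex 3.026 0.157 1.675
vertex 1.866 -0.939 3.492
vertex 2.107 -1.547 2.486
endloop
endfacet
facet normal 0.876 -0.290 0.385
outer loop
vertex 2.786 0.766 2.681
vertex 1.866 -0.939 3.492
vertex 3.026 0.157 1.675
endloop
endfacet

endsolid


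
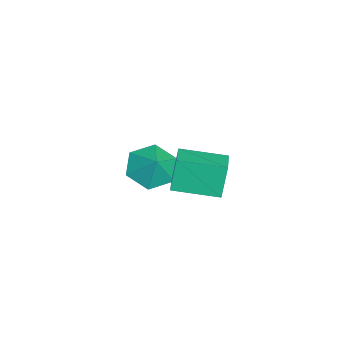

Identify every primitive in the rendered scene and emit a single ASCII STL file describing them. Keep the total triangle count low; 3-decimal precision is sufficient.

solid 
facet normal -0.963 -0.049 -0.263
outer loop
vertex 0.378 2.514 1.271
vertex 0.358 4.226 1.023
vertex 0.737 2.333 -0.008
endloop
endfacet
facet normal 0.012 -0.990 0.143
outer loop
vertex 1.922 2.394 0.317
vertex 0.378 2.514 1.271
vertex 0.737 2.333 -0.008
endloop
endfacet
facet normal -0.963 -0.049 -0.264
outer loop
vertex 0.737 2.333 -0.008
vertex 0.358 4.226 1.023
vertex 0.717 4.045 -0.255
endloop
endfacet
facet normal 0.269 -0.134 -0.954
outer loop
vertex 0.717 4.045 -0.255
vertex 1.922 2.394 0.317
vertex 0.737 2.333 -0.008
endloop
endfacet
facet normal -0.269 0.135 0.954
outer loop
vertex 0.378 2.514 1.271
vertex 1.543 4.287 1.348
vertex 0.358 4.226 1.023
endloop
endfacet
facet normal 0.012 -0.990 0.143
outer loop
vertex 1.563 2.575 1.595
vertex 0.378 2.514 1.271
vertex 1.922 2.394 0.317
endloop
endfacet
facet normal -0.268 0.135 0.954
outer loop
vertex 1.563 2.575 1.595
vertex 1.543 4.287 1.348
vertex 0.378 2.514 1.271
endloop
endfacet
facet normal -0.012 0.990 -0.143
outer loop
vertex 0.358 4.226 1.023
vertex 1.543 4.287 1.348
vertex 0.717 4.045 -0.255
endloop
endfacet
facet normal 0.268 -0.135 -0.954
outer loop
vertex 1.902 4.106 0.069
vertex 1.922 2.394 0.317
vertex 0.717 4.045 -0.255
endloop
endfacet
facet normal -0.012 0.990 -0.143
outer loop
vertex 0.717 4.045 -0.255
vertex 1.543 4.287 1.348
vertex 1.902 4.106 0.069
endloop
endfacet
facet normal 0.963 0.049 0.264
outer loop
vertex 1.902 4.106 0.069
vertex 1.563 2.575 1.595
vertex 1.922 2.394 0.317
endloop
endfacet
facet normal 0.963 0.049 0.263
outer loop
vertex 1.543 4.287 1.348
vertex 1.563 2.575 1.595
vertex 1.902 4.106 0.069
endloop
endfacet
facet normal -0.603 -0.240 -0.761
outer loop
vertex -2.631 0.283 -2.741
vertex -3.145 1.167 -2.612
vertex -2.332 1.131 -3.245
endloop
endfacet
facet normal 0.957 -0.252 0.144
outer loop
vertex -2.631 0.283 -2.741
vertex -2.332 1.131 -3.245
vertex -2.475 1.433 -1.768
endloop
endfacet
facet normal -0.603 -0.240 -0.761
outer loop
vertex -2.332 1.131 -3.245
vertex -3.145 1.167 -2.612
vertex -2.846 2.014 -3.116
endloop
endfacet
facet normal 0.863 0.505 -0.020
outer loop
vertex -2.332 1.131 -3.245
vertex -2.846 2.014 -3.116
vertex -2.475 1.433 -1.768
endloop
endfacet
facet normal -0.603 -0.240 -0.761
outer loop
vertex -2.846 2.014 -3.116
vertex -3.145 1.167 -2.612
vertex -3.658 2.05 -2.484
endloop
endfacet
facet normal 0.284 0.907 0.313
outer loop
vertex -2.846 2.014 -3.116
vertex -3.658 2.05 -2.484
vertex -2.475 1.433 -1.768
endloop
endfacet
facet normal -0.603 -0.240 -0.761
outer loop
vertex -3.658 2.05 -2.484
vertex -3.145 1.167 -2.612
vertex -3.957 1.203 -1.98
endloop
endfacet
facet normal -0.201 0.552 0.809
outer loop
vertex -3.658 2.05 -2.484
vertex -3.957 1.203 -1.98
vertex -2.475 1.433 -1.768
endloop
endfacet
facet normal -0.603 -0.240 -0.761
outer loop
vertex -3.957 1.203 -1.98
vertex -3.145 1.167 -2.612
vertex -3.443 0.319 -2.108
endloop
endfacet
facet normal -0.108 -0.203 0.973
outer loop
vertex -3.957 1.203 -1.98
vertex -3.443 0.319 -2.108
vertex -2.475 1.433 -1.768
endloop
endfacet
facet normal -0.603 -0.240 -0.760
outer loop
vertex -3.443 0.319 -2.108
vertex -3.145 1.167 -2.612
vertex -2.631 0.283 -2.741
endloop
endfacet
facet normal 0.472 -0.606 0.640
outer loop
vertex -3.443 0.319 -2.108
vertex -2.631 0.283 -2.741
vertex -2.475 1.433 -1.768
endloop
endfacet

endsolid


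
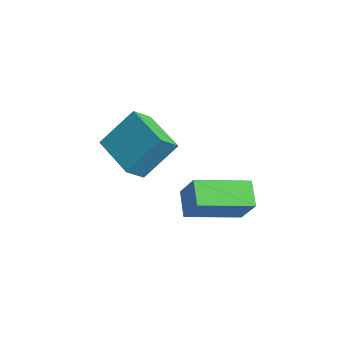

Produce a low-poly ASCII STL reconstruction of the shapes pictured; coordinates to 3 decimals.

solid 
facet normal -0.935 -0.197 0.294
outer loop
vertex -2.053 -1.091 0.749
vertex -2.372 -0.372 0.216
vertex -2.265 -2.27 -0.712
endloop
endfacet
facet normal 0.336 -0.756 0.562
outer loop
vertex -0.348 -1.868 -1.316
vertex -2.053 -1.091 0.749
vertex -2.265 -2.27 -0.712
endloop
endfacet
facet normal -0.935 -0.197 0.294
outer loop
vertex -2.265 -2.27 -0.712
vertex -2.372 -0.372 0.216
vertex -2.584 -1.552 -1.246
endloop
endfacet
facet normal -0.112 -0.625 -0.773
outer loop
vertex -2.584 -1.552 -1.246
vertex -0.348 -1.868 -1.316
vertex -2.265 -2.27 -0.712
endloop
endfacet
facet normal 0.113 0.624 0.774
outer loop
vertex -2.053 -1.091 0.749
vertex -0.455 0.03 -0.388
vertex -2.372 -0.372 0.216
endloop
endfacet
facet normal 0.336 -0.756 0.562
outer loop
vertex -0.136 -0.688 0.146
vertex -2.053 -1.091 0.749
vertex -0.348 -1.868 -1.316
endloop
endfacet
facet normal 0.112 0.625 0.773
outer loop
vertex -0.136 -0.688 0.146
vertex -0.455 0.03 -0.388
vertex -2.053 -1.091 0.749
endloop
endfacet
facet normal -0.336 0.756 -0.562
outer loop
vertex -2.372 -0.372 0.216
vertex -0.455 0.03 -0.388
vertex -2.584 -1.552 -1.246
endloop
endfacet
facet normal -0.112 -0.623 -0.774
outer loop
vertex -0.667 -1.149 -1.849
vertex -0.348 -1.868 -1.316
vertex -2.584 -1.552 -1.246
endloop
endfacet
facet normal -0.336 0.756 -0.562
outer loop
vertex -2.584 -1.552 -1.246
vertex -0.455 0.03 -0.388
vertex -0.667 -1.149 -1.849
endloop
endfacet
facet normal 0.935 0.197 -0.294
outer loop
vertex -0.667 -1.149 -1.849
vertex -0.136 -0.688 0.146
vertex -0.348 -1.868 -1.316
endloop
endfacet
facet normal 0.935 0.197 -0.294
outer loop
vertex -0.455 0.03 -0.388
vertex -0.136 -0.688 0.146
vertex -0.667 -1.149 -1.849
endloop
endfacet
facet normal -0.684 -0.104 -0.722
outer loop
vertex 1.27 -0.47 -1.679
vertex 1.321 1.551 -2.019
vertex 2.094 -0.618 -2.438
endloop
endfacet
facet normal -0.024 -0.986 0.166
outer loop
vertex 3.059 -0.471 -1.421
vertex 1.27 -0.47 -1.679
vertex 2.094 -0.618 -2.438
endloop
endfacet
facet normal -0.684 -0.104 -0.722
outer loop
vertex 2.094 -0.618 -2.438
vertex 1.321 1.551 -2.019
vertex 2.145 1.403 -2.779
endloop
endfacet
facet normal 0.729 -0.132 -0.672
outer loop
vertex 2.145 1.403 -2.779
vertex 3.059 -0.471 -1.421
vertex 2.094 -0.618 -2.438
endloop
endfacet
facet normal -0.729 0.131 0.672
outer loop
vertex 1.27 -0.47 -1.679
vertex 2.286 1.698 -1.002
vertex 1.321 1.551 -2.019
endloop
endfacet
facet normal -0.024 -0.986 0.166
outer loop
vertex 2.235 -0.323 -0.661
vertex 1.27 -0.47 -1.679
vertex 3.059 -0.471 -1.421
endloop
endfacet
facet normal -0.729 0.132 0.672
outer loop
vertex 2.235 -0.323 -0.661
vertex 2.286 1.698 -1.002
vertex 1.27 -0.47 -1.679
endloop
endfacet
facet normal 0.024 0.986 -0.166
outer loop
vertex 1.321 1.551 -2.019
vertex 2.286 1.698 -1.002
vertex 2.145 1.403 -2.779
endloop
endfacet
facet normal 0.729 -0.131 -0.672
outer loop
vertex 3.11 1.55 -1.761
vertex 3.059 -0.471 -1.421
vertex 2.145 1.403 -2.779
endloop
endfacet
facet normal 0.025 0.986 -0.166
outer loop
vertex 2.145 1.403 -2.779
vertex 2.286 1.698 -1.002
vertex 3.11 1.55 -1.761
endloop
endfacet
facet normal 0.684 0.104 0.722
outer loop
vertex 3.11 1.55 -1.761
vertex 2.235 -0.323 -0.661
vertex 3.059 -0.471 -1.421
endloop
endfacet
facet normal 0.684 0.105 0.722
outer loop
vertex 2.286 1.698 -1.002
vertex 2.235 -0.323 -0.661
vertex 3.11 1.55 -1.761
endloop
endfacet

endsolid


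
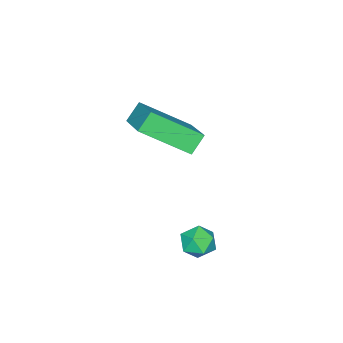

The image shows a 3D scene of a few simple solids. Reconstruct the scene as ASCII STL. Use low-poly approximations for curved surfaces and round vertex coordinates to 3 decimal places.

solid 
facet normal -0.585 -0.688 -0.429
outer loop
vertex -3.47 -2.436 1.239
vertex -4.087 -2.331 1.913
vertex -4.462 -0.874 0.087
endloop
endfacet
facet normal 0.671 -0.114 -0.733
outer loop
vertex -3.233 0.571 0.987
vertex -3.47 -2.436 1.239
vertex -4.462 -0.874 0.087
endloop
endfacet
facet normal -0.585 -0.688 -0.429
outer loop
vertex -4.462 -0.874 0.087
vertex -4.087 -2.331 1.913
vertex -5.08 -0.769 0.761
endloop
endfacet
facet normal -0.455 0.716 -0.529
outer loop
vertex -5.08 -0.769 0.761
vertex -3.233 0.571 0.987
vertex -4.462 -0.874 0.087
endloop
endfacet
facet normal 0.455 -0.716 0.528
outer loop
vertex -3.47 -2.436 1.239
vertex -2.858 -0.886 2.813
vertex -4.087 -2.331 1.913
endloop
endfacet
facet normal 0.671 -0.114 -0.733
outer loop
vertex -2.24 -0.991 2.139
vertex -3.47 -2.436 1.239
vertex -3.233 0.571 0.987
endloop
endfacet
facet normal 0.455 -0.717 0.529
outer loop
vertex -2.24 -0.991 2.139
vertex -2.858 -0.886 2.813
vertex -3.47 -2.436 1.239
endloop
endfacet
facet normal -0.671 0.114 0.733
outer loop
vertex -4.087 -2.331 1.913
vertex -2.858 -0.886 2.813
vertex -5.08 -0.769 0.761
endloop
endfacet
facet normal -0.455 0.717 -0.528
outer loop
vertex -3.85 0.676 1.661
vertex -3.233 0.571 0.987
vertex -5.08 -0.769 0.761
endloop
endfacet
facet normal -0.671 0.115 0.733
outer loop
vertex -5.08 -0.769 0.761
vertex -2.858 -0.886 2.813
vertex -3.85 0.676 1.661
endloop
endfacet
facet normal 0.585 0.688 0.429
outer loop
vertex -3.85 0.676 1.661
vertex -2.24 -0.991 2.139
vertex -3.233 0.571 0.987
endloop
endfacet
facet normal 0.585 0.688 0.429
outer loop
vertex -2.858 -0.886 2.813
vertex -2.24 -0.991 2.139
vertex -3.85 0.676 1.661
endloop
endfacet
facet normal -0.621 0.329 0.711
outer loop
vertex -1.202 2.909 -0.601
vertex -0.793 2.616 -0.108
vertex -0.677 3.28 -0.314
endloop
endfacet
facet normal -0.623 0.768 0.148
outer loop
vertex -1.202 2.909 -0.601
vertex -0.677 3.28 -0.314
vertex -0.796 3.317 -1.007
endloop
endfacet
facet normal -0.817 0.390 -0.425
outer loop
vertex -1.202 2.909 -0.601
vertex -0.796 3.317 -1.007
vertex -0.986 2.677 -1.23
endloop
endfacet
facet normal -0.935 -0.282 -0.217
outer loop
vertex -1.202 2.909 -0.601
vertex -0.986 2.677 -1.23
vertex -0.984 2.243 -0.675
endloop
endfacet
facet normal -0.814 -0.320 0.485
outer loop
vertex -1.202 2.909 -0.601
vertex -0.984 2.243 -0.675
vertex -0.793 2.616 -0.108
endloop
endfacet
facet normal 0.044 0.998 0.046
outer loop
vertex -0.796 3.317 -1.007
vertex -0.677 3.28 -0.314
vertex -0.136 3.277 -0.765
endloop
endfacet
facet normal 0.049 0.288 0.956
outer loop
vertex -0.677 3.28 -0.314
vertex -0.793 2.616 -0.108
vertex -0.134 2.843 -0.21
endloop
endfacet
facet normal -0.263 -0.763 0.590
outer loop
vertex -0.793 2.616 -0.108
vertex -0.984 2.243 -0.675
vertex -0.324 2.203 -0.433
endloop
endfacet
facet normal -0.459 -0.701 -0.546
outer loop
vertex -0.984 2.243 -0.675
vertex -0.986 2.677 -1.23
vertex -0.443 2.24 -1.126
endloop
endfacet
facet normal -0.270 0.387 -0.882
outer loop
vertex -0.986 2.677 -1.23
vertex -0.796 3.317 -1.007
vertex -0.327 2.904 -1.332
endloop
endfacet
facet normal 0.935 0.282 0.217
outer loop
vertex 0.082 2.611 -0.839
vertex -0.136 3.277 -0.765
vertex -0.134 2.843 -0.21
endloop
endfacet
facet normal 0.817 -0.390 0.425
outer loop
vertex 0.082 2.611 -0.839
vertex -0.134 2.843 -0.21
vertex -0.324 2.203 -0.433
endloop
endfacet
facet normal 0.623 -0.768 -0.148
outer loop
vertex 0.082 2.611 -0.839
vertex -0.324 2.203 -0.433
vertex -0.443 2.24 -1.126
endloop
endfacet
facet normal 0.621 -0.329 -0.711
outer loop
vertex 0.082 2.611 -0.839
vertex -0.443 2.24 -1.126
vertex -0.327 2.904 -1.332
endloop
endfacet
facet normal 0.814 0.320 -0.485
outer loop
vertex 0.082 2.611 -0.839
vertex -0.327 2.904 -1.332
vertex -0.136 3.277 -0.765
endloop
endfacet
facet normal 0.459 0.701 0.546
outer loop
vertex -0.134 2.843 -0.21
vertex -0.136 3.277 -0.765
vertex -0.677 3.28 -0.314
endloop
endfacet
facet normal 0.270 -0.387 0.882
outer loop
vertex -0.324 2.203 -0.433
vertex -0.134 2.843 -0.21
vertex -0.793 2.616 -0.108
endloop
endfacet
facet normal -0.044 -0.998 -0.046
outer loop
vertex -0.443 2.24 -1.126
vertex -0.324 2.203 -0.433
vertex -0.984 2.243 -0.675
endloop
endfacet
facet normal -0.049 -0.288 -0.956
outer loop
vertex -0.327 2.904 -1.332
vertex -0.443 2.24 -1.126
vertex -0.986 2.677 -1.23
endloop
endfacet
facet normal 0.263 0.763 -0.590
outer loop
vertex -0.136 3.277 -0.765
vertex -0.327 2.904 -1.332
vertex -0.796 3.317 -1.007
endloop
endfacet

endsolid


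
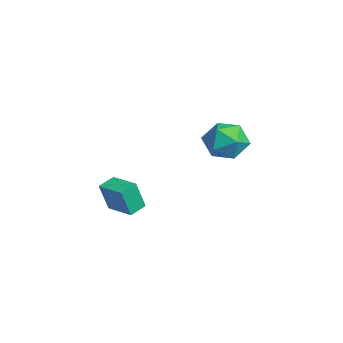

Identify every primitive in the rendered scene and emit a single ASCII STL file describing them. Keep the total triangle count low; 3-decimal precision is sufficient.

solid 
facet normal -0.972 0.138 0.192
outer loop
vertex -4.561 1.033 -2.009
vertex -4.338 1.107 -0.931
vertex -4.333 2.015 -1.559
endloop
endfacet
facet normal -0.801 0.393 -0.451
outer loop
vertex -4.561 1.033 -2.009
vertex -4.333 2.015 -1.559
vertex -3.91 1.747 -2.543
endloop
endfacet
facet normal -0.529 -0.143 -0.836
outer loop
vertex -4.561 1.033 -2.009
vertex -3.91 1.747 -2.543
vertex -3.652 0.674 -2.523
endloop
endfacet
facet normal -0.532 -0.729 -0.431
outer loop
vertex -4.561 1.033 -2.009
vertex -3.652 0.674 -2.523
vertex -3.917 0.278 -1.526
endloop
endfacet
facet normal -0.806 -0.556 0.205
outer loop
vertex -4.561 1.033 -2.009
vertex -3.917 0.278 -1.526
vertex -4.338 1.107 -0.931
endloop
endfacet
facet normal -0.290 0.885 -0.366
outer loop
vertex -3.91 1.747 -2.543
vertex -4.333 2.015 -1.559
vertex -3.283 2.262 -1.794
endloop
endfacet
facet normal -0.567 0.471 0.676
outer loop
vertex -4.333 2.015 -1.559
vertex -4.338 1.107 -0.931
vertex -3.548 1.866 -0.797
endloop
endfacet
facet normal -0.298 -0.652 0.697
outer loop
vertex -4.338 1.107 -0.931
vertex -3.917 0.278 -1.526
vertex -3.29 0.793 -0.777
endloop
endfacet
facet normal 0.145 -0.932 -0.332
outer loop
vertex -3.917 0.278 -1.526
vertex -3.652 0.674 -2.523
vertex -2.867 0.525 -1.761
endloop
endfacet
facet normal 0.151 0.018 -0.988
outer loop
vertex -3.652 0.674 -2.523
vertex -3.91 1.747 -2.543
vertex -2.862 1.433 -2.389
endloop
endfacet
facet normal 0.532 0.729 0.431
outer loop
vertex -2.639 1.507 -1.311
vertex -3.283 2.262 -1.794
vertex -3.548 1.866 -0.797
endloop
endfacet
facet normal 0.529 0.143 0.836
outer loop
vertex -2.639 1.507 -1.311
vertex -3.548 1.866 -0.797
vertex -3.29 0.793 -0.777
endloop
endfacet
facet normal 0.801 -0.393 0.451
outer loop
vertex -2.639 1.507 -1.311
vertex -3.29 0.793 -0.777
vertex -2.867 0.525 -1.761
endloop
endfacet
facet normal 0.972 -0.138 -0.192
outer loop
vertex -2.639 1.507 -1.311
vertex -2.867 0.525 -1.761
vertex -2.862 1.433 -2.389
endloop
endfacet
facet normal 0.806 0.556 -0.205
outer loop
vertex -2.639 1.507 -1.311
vertex -2.862 1.433 -2.389
vertex -3.283 2.262 -1.794
endloop
endfacet
facet normal -0.145 0.932 0.332
outer loop
vertex -3.548 1.866 -0.797
vertex -3.283 2.262 -1.794
vertex -4.333 2.015 -1.559
endloop
endfacet
facet normal -0.151 -0.018 0.988
outer loop
vertex -3.29 0.793 -0.777
vertex -3.548 1.866 -0.797
vertex -4.338 1.107 -0.931
endloop
endfacet
facet normal 0.290 -0.885 0.366
outer loop
vertex -2.867 0.525 -1.761
vertex -3.29 0.793 -0.777
vertex -3.917 0.278 -1.526
endloop
endfacet
facet normal 0.567 -0.471 -0.676
outer loop
vertex -2.862 1.433 -2.389
vertex -2.867 0.525 -1.761
vertex -3.652 0.674 -2.523
endloop
endfacet
facet normal 0.298 0.652 -0.697
outer loop
vertex -3.283 2.262 -1.794
vertex -2.862 1.433 -2.389
vertex -3.91 1.747 -2.543
endloop
endfacet
facet normal -0.868 -0.487 -0.099
outer loop
vertex -1.342 -4.662 -2.492
vertex -1.757 -3.968 -2.265
vertex -1.412 -4.259 -3.852
endloop
endfacet
facet normal 0.495 -0.826 -0.270
outer loop
vertex -0.223 -3.592 -3.715
vertex -1.342 -4.662 -2.492
vertex -1.412 -4.259 -3.852
endloop
endfacet
facet normal -0.868 -0.487 -0.099
outer loop
vertex -1.412 -4.259 -3.852
vertex -1.757 -3.968 -2.265
vertex -1.827 -3.565 -3.625
endloop
endfacet
facet normal -0.049 0.284 -0.958
outer loop
vertex -1.827 -3.565 -3.625
vertex -0.223 -3.592 -3.715
vertex -1.412 -4.259 -3.852
endloop
endfacet
facet normal 0.049 -0.284 0.958
outer loop
vertex -1.342 -4.662 -2.492
vertex -0.568 -3.301 -2.128
vertex -1.757 -3.968 -2.265
endloop
endfacet
facet normal 0.495 -0.826 -0.270
outer loop
vertex -0.153 -3.995 -2.355
vertex -1.342 -4.662 -2.492
vertex -0.223 -3.592 -3.715
endloop
endfacet
facet normal 0.049 -0.284 0.958
outer loop
vertex -0.153 -3.995 -2.355
vertex -0.568 -3.301 -2.128
vertex -1.342 -4.662 -2.492
endloop
endfacet
facet normal -0.495 0.826 0.270
outer loop
vertex -1.757 -3.968 -2.265
vertex -0.568 -3.301 -2.128
vertex -1.827 -3.565 -3.625
endloop
endfacet
facet normal -0.049 0.284 -0.958
outer loop
vertex -0.638 -2.898 -3.488
vertex -0.223 -3.592 -3.715
vertex -1.827 -3.565 -3.625
endloop
endfacet
facet normal -0.495 0.826 0.270
outer loop
vertex -1.827 -3.565 -3.625
vertex -0.568 -3.301 -2.128
vertex -0.638 -2.898 -3.488
endloop
endfacet
facet normal 0.868 0.487 0.099
outer loop
vertex -0.638 -2.898 -3.488
vertex -0.153 -3.995 -2.355
vertex -0.223 -3.592 -3.715
endloop
endfacet
facet normal 0.868 0.487 0.099
outer loop
vertex -0.568 -3.301 -2.128
vertex -0.153 -3.995 -2.355
vertex -0.638 -2.898 -3.488
endloop
endfacet

endsolid


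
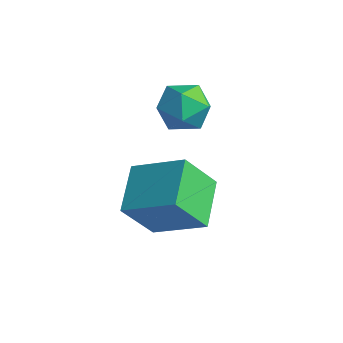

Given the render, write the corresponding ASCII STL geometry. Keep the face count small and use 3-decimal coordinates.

solid 
facet normal -0.281 0.194 0.940
outer loop
vertex -3.196 3.459 1.518
vertex -3.867 2.81 1.451
vertex -3.015 2.572 1.755
endloop
endfacet
facet normal 0.417 0.313 0.853
outer loop
vertex -3.196 3.459 1.518
vertex -3.015 2.572 1.755
vertex -2.386 3.064 1.267
endloop
endfacet
facet normal 0.495 0.801 0.338
outer loop
vertex -3.196 3.459 1.518
vertex -2.386 3.064 1.267
vertex -2.849 3.606 0.661
endloop
endfacet
facet normal -0.155 0.982 0.106
outer loop
vertex -3.196 3.459 1.518
vertex -2.849 3.606 0.661
vertex -3.765 3.449 0.775
endloop
endfacet
facet normal -0.635 0.607 0.478
outer loop
vertex -3.196 3.459 1.518
vertex -3.765 3.449 0.775
vertex -3.867 2.81 1.451
endloop
endfacet
facet normal 0.719 -0.293 0.631
outer loop
vertex -2.386 3.064 1.267
vertex -3.015 2.572 1.755
vertex -2.555 2.171 1.045
endloop
endfacet
facet normal -0.411 -0.487 0.771
outer loop
vertex -3.015 2.572 1.755
vertex -3.867 2.81 1.451
vertex -3.471 2.014 1.159
endloop
endfacet
facet normal -0.983 0.181 0.022
outer loop
vertex -3.867 2.81 1.451
vertex -3.765 3.449 0.775
vertex -3.934 2.556 0.553
endloop
endfacet
facet normal -0.207 0.788 -0.579
outer loop
vertex -3.765 3.449 0.775
vertex -2.849 3.606 0.661
vertex -3.305 3.048 0.065
endloop
endfacet
facet normal 0.845 0.495 -0.203
outer loop
vertex -2.849 3.606 0.661
vertex -2.386 3.064 1.267
vertex -2.453 2.81 0.369
endloop
endfacet
facet normal 0.155 -0.982 -0.106
outer loop
vertex -3.124 2.161 0.302
vertex -2.555 2.171 1.045
vertex -3.471 2.014 1.159
endloop
endfacet
facet normal -0.495 -0.801 -0.338
outer loop
vertex -3.124 2.161 0.302
vertex -3.471 2.014 1.159
vertex -3.934 2.556 0.553
endloop
endfacet
facet normal -0.417 -0.313 -0.853
outer loop
vertex -3.124 2.161 0.302
vertex -3.934 2.556 0.553
vertex -3.305 3.048 0.065
endloop
endfacet
facet normal 0.281 -0.194 -0.940
outer loop
vertex -3.124 2.161 0.302
vertex -3.305 3.048 0.065
vertex -2.453 2.81 0.369
endloop
endfacet
facet normal 0.635 -0.607 -0.478
outer loop
vertex -3.124 2.161 0.302
vertex -2.453 2.81 0.369
vertex -2.555 2.171 1.045
endloop
endfacet
facet normal 0.207 -0.788 0.579
outer loop
vertex -3.471 2.014 1.159
vertex -2.555 2.171 1.045
vertex -3.015 2.572 1.755
endloop
endfacet
facet normal -0.845 -0.495 0.203
outer loop
vertex -3.934 2.556 0.553
vertex -3.471 2.014 1.159
vertex -3.867 2.81 1.451
endloop
endfacet
facet normal -0.719 0.293 -0.631
outer loop
vertex -3.305 3.048 0.065
vertex -3.934 2.556 0.553
vertex -3.765 3.449 0.775
endloop
endfacet
facet normal 0.411 0.487 -0.771
outer loop
vertex -2.453 2.81 0.369
vertex -3.305 3.048 0.065
vertex -2.849 3.606 0.661
endloop
endfacet
facet normal 0.983 -0.181 -0.022
outer loop
vertex -2.555 2.171 1.045
vertex -2.453 2.81 0.369
vertex -2.386 3.064 1.267
endloop
endfacet
facet normal -0.803 -0.370 -0.467
outer loop
vertex -2.677 -0.175 -1.695
vertex -3.618 1.127 -1.107
vertex -2.289 0.731 -3.08
endloop
endfacet
facet normal 0.550 -0.761 -0.344
outer loop
vertex -0.762 1.433 -2.193
vertex -2.677 -0.175 -1.695
vertex -2.289 0.731 -3.08
endloop
endfacet
facet normal -0.803 -0.369 -0.467
outer loop
vertex -2.289 0.731 -3.08
vertex -3.618 1.127 -1.107
vertex -3.229 2.033 -2.493
endloop
endfacet
facet normal 0.229 0.532 -0.815
outer loop
vertex -3.229 2.033 -2.493
vertex -0.762 1.433 -2.193
vertex -2.289 0.731 -3.08
endloop
endfacet
facet normal -0.228 -0.533 0.815
outer loop
vertex -2.677 -0.175 -1.695
vertex -2.091 1.829 -0.22
vertex -3.618 1.127 -1.107
endloop
endfacet
facet normal 0.550 -0.761 -0.343
outer loop
vertex -1.151 0.527 -0.807
vertex -2.677 -0.175 -1.695
vertex -0.762 1.433 -2.193
endloop
endfacet
facet normal -0.229 -0.533 0.815
outer loop
vertex -1.151 0.527 -0.807
vertex -2.091 1.829 -0.22
vertex -2.677 -0.175 -1.695
endloop
endfacet
facet normal -0.550 0.762 0.344
outer loop
vertex -3.618 1.127 -1.107
vertex -2.091 1.829 -0.22
vertex -3.229 2.033 -2.493
endloop
endfacet
facet normal 0.229 0.533 -0.815
outer loop
vertex -1.703 2.735 -1.605
vertex -0.762 1.433 -2.193
vertex -3.229 2.033 -2.493
endloop
endfacet
facet normal -0.550 0.761 0.344
outer loop
vertex -3.229 2.033 -2.493
vertex -2.091 1.829 -0.22
vertex -1.703 2.735 -1.605
endloop
endfacet
facet normal 0.803 0.370 0.467
outer loop
vertex -1.703 2.735 -1.605
vertex -1.151 0.527 -0.807
vertex -0.762 1.433 -2.193
endloop
endfacet
facet normal 0.803 0.370 0.467
outer loop
vertex -2.091 1.829 -0.22
vertex -1.151 0.527 -0.807
vertex -1.703 2.735 -1.605
endloop
endfacet

endsolid
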